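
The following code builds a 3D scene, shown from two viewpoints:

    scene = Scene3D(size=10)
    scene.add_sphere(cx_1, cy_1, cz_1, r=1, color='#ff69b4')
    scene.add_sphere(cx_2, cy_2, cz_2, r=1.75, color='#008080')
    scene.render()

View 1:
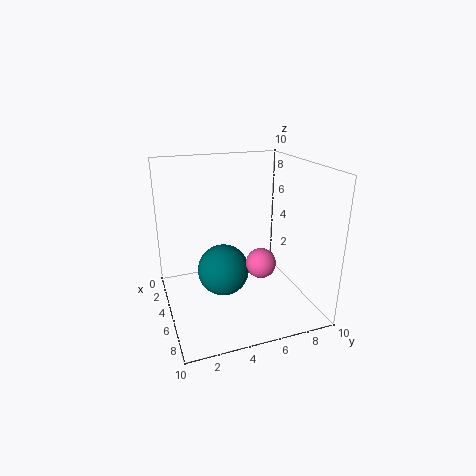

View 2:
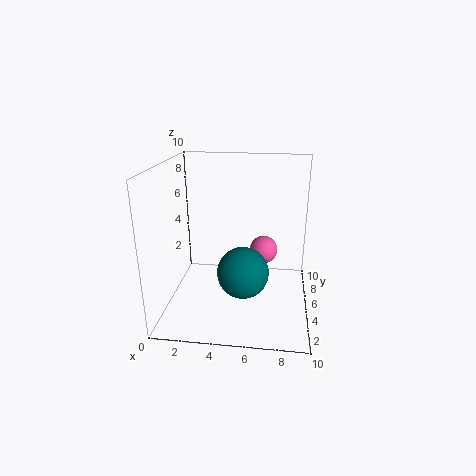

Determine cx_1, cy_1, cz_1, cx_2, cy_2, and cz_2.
cx_1 = 6.75, cy_1 = 6, cz_1 = 3.75, cx_2 = 5.5, cy_2 = 3.75, cz_2 = 3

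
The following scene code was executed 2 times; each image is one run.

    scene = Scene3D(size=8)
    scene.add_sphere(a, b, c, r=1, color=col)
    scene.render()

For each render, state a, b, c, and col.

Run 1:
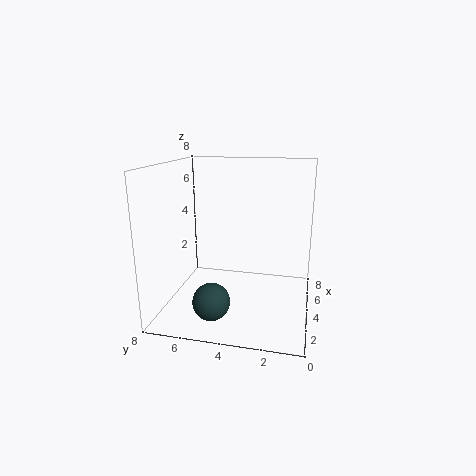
a = 2, b = 5, c = 1, col = 'darkslategray'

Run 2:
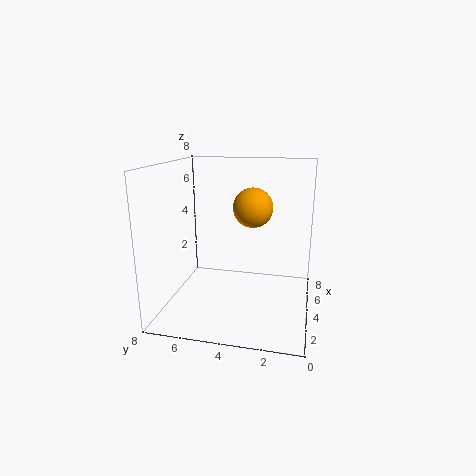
a = 3, b = 3, c = 6, col = 'orange'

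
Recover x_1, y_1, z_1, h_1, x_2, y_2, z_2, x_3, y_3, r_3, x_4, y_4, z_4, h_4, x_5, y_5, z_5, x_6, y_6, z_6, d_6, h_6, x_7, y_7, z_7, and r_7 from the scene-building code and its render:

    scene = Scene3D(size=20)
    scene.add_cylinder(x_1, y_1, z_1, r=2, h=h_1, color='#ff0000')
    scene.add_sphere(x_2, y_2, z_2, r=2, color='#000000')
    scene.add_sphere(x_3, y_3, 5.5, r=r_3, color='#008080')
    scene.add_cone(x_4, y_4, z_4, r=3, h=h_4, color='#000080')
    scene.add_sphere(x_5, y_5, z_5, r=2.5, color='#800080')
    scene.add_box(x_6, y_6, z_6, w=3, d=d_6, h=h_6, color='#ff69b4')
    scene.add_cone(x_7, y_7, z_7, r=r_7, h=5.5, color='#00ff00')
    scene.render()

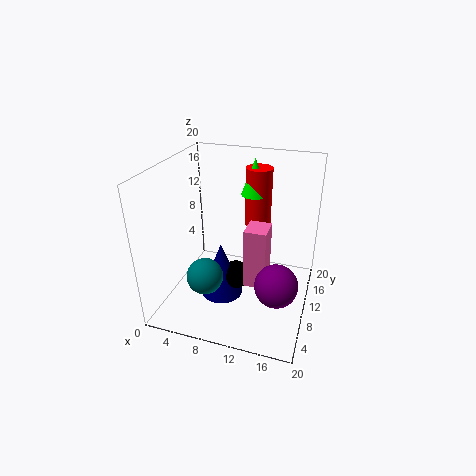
x_1 = 11
y_1 = 17
z_1 = 9
h_1 = 9
x_2 = 10
y_2 = 9
z_2 = 4.5
x_3 = 6.5
y_3 = 6
r_3 = 2.5
x_4 = 8
y_4 = 8.5
z_4 = 1.5
h_4 = 8
x_5 = 17
y_5 = 2.5
z_5 = 9
x_6 = 11.5
y_6 = 7.5
z_6 = 4
d_6 = 3.5
h_6 = 8.5
x_7 = 10.5
y_7 = 16.5
z_7 = 14
r_7 = 2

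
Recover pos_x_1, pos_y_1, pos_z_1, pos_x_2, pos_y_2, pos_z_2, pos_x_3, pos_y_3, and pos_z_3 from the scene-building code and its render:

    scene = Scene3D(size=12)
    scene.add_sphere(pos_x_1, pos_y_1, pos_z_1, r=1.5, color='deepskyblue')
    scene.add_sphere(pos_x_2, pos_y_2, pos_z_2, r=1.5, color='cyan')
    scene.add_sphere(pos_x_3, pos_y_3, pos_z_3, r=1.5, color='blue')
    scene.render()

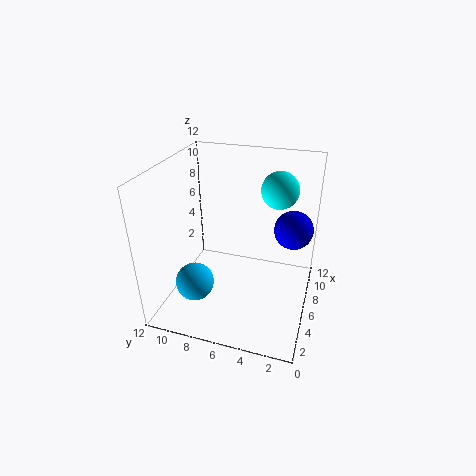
pos_x_1 = 2.5
pos_y_1 = 8.5
pos_z_1 = 3.5
pos_x_2 = 7.5
pos_y_2 = 3
pos_z_2 = 10
pos_x_3 = 6
pos_y_3 = 1.5
pos_z_3 = 7.5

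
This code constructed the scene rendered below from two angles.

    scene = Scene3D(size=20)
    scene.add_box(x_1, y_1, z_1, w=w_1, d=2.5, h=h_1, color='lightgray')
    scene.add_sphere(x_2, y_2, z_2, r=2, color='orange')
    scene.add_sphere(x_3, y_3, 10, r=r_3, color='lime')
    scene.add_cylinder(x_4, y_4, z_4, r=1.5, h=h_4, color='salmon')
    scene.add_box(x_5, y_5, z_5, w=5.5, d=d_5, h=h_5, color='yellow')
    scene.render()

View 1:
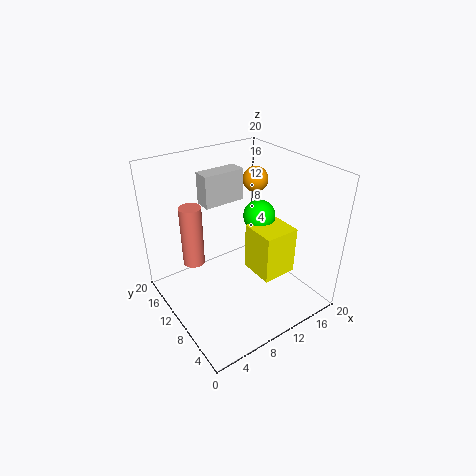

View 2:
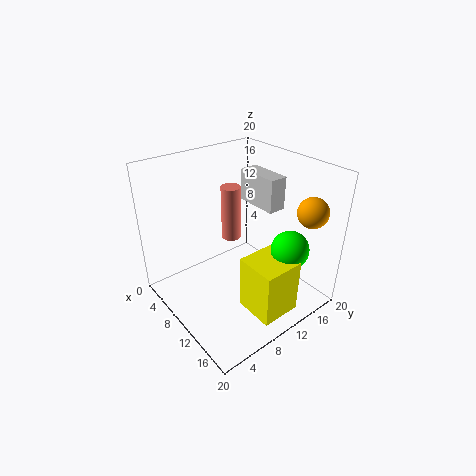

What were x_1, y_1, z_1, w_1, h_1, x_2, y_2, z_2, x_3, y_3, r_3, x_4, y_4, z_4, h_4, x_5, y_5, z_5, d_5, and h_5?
x_1 = 7
y_1 = 13
z_1 = 14
w_1 = 6
h_1 = 4.5
x_2 = 17.5
y_2 = 16
z_2 = 15
x_3 = 16.5
y_3 = 13.5
r_3 = 2.5
x_4 = 4.5
y_4 = 13
z_4 = 6.5
h_4 = 8.5
x_5 = 13.5
y_5 = 7.5
z_5 = 2
d_5 = 5.5
h_5 = 7.5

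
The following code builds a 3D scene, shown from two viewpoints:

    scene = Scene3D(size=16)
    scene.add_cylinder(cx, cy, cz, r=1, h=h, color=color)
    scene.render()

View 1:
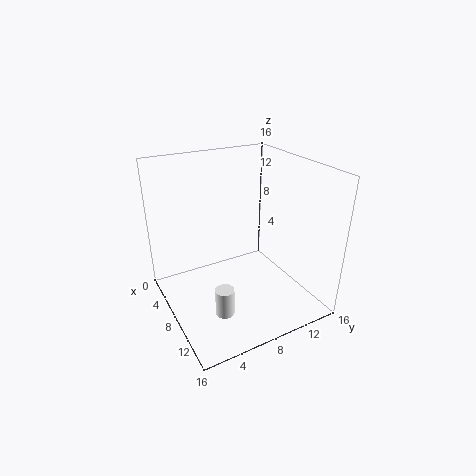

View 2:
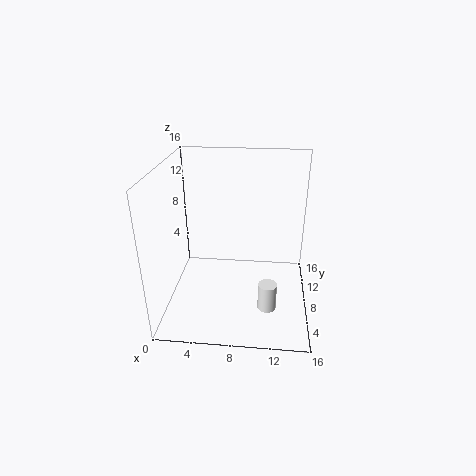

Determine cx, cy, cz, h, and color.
cx = 11.5, cy = 4.5, cz = 1.5, h = 3, color = 'white'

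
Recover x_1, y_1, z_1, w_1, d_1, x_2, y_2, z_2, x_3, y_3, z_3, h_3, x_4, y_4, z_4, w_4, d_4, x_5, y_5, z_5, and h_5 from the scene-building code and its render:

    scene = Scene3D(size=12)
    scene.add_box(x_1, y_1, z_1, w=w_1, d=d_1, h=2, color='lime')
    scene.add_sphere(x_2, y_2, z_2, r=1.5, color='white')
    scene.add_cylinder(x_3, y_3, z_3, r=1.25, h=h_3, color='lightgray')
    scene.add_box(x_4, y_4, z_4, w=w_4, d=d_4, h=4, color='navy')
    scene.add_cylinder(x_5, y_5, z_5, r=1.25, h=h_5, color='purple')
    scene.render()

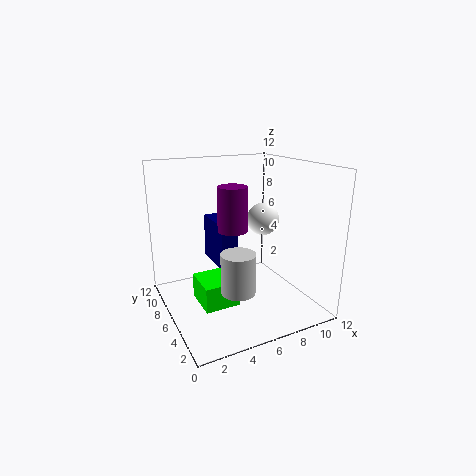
x_1 = 2; y_1 = 3.25; z_1 = 1.5; w_1 = 2.75; d_1 = 3; x_2 = 9.75; y_2 = 8.25; z_2 = 6.5; x_3 = 4; y_3 = 2; z_3 = 3.5; h_3 = 3; x_4 = 4.75; y_4 = 6.5; z_4 = 3; w_4 = 1.5; d_4 = 4; x_5 = 5.75; y_5 = 6.5; z_5 = 6.5; h_5 = 3.75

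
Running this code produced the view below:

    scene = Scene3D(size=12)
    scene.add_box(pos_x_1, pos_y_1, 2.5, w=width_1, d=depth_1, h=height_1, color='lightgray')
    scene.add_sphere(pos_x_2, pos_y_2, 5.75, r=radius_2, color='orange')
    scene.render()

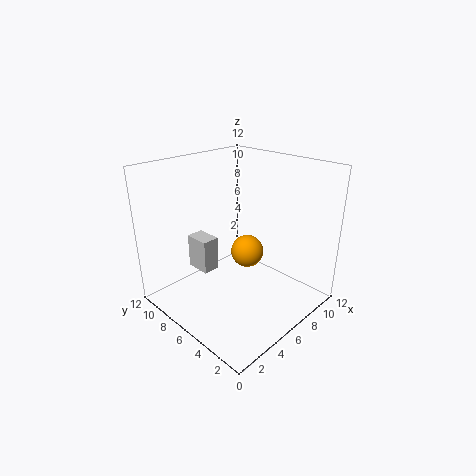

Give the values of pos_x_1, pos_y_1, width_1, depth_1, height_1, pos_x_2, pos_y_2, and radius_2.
pos_x_1 = 4; pos_y_1 = 8; width_1 = 1.5; depth_1 = 2.25; height_1 = 3; pos_x_2 = 5.25; pos_y_2 = 4.25; radius_2 = 1.25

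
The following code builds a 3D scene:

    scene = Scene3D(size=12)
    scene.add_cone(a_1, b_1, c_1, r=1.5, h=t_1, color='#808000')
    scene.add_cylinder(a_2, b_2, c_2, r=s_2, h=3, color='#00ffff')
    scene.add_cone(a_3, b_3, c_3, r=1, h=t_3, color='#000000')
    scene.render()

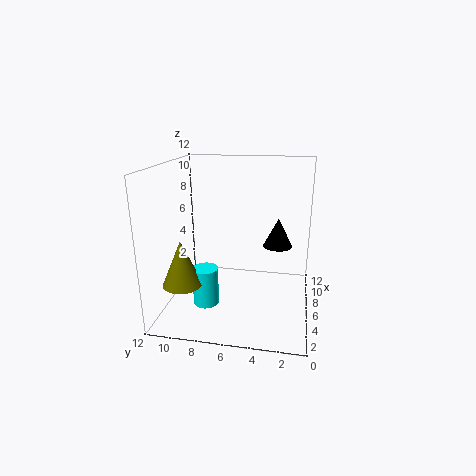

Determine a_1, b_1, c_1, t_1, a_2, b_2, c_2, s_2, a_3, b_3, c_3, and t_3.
a_1 = 2, b_1 = 9.5, c_1 = 3.5, t_1 = 3.5, a_2 = 3, b_2 = 8, c_2 = 1.5, s_2 = 1, a_3 = 2.5, b_3 = 2.5, c_3 = 7, t_3 = 2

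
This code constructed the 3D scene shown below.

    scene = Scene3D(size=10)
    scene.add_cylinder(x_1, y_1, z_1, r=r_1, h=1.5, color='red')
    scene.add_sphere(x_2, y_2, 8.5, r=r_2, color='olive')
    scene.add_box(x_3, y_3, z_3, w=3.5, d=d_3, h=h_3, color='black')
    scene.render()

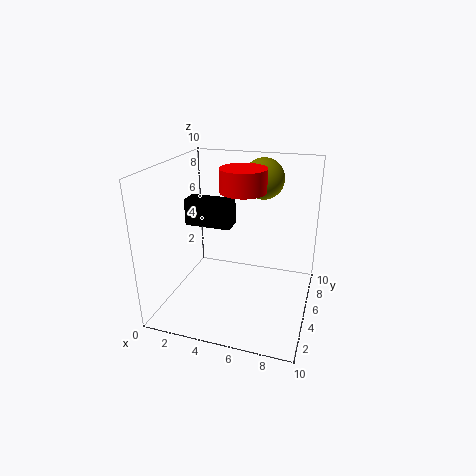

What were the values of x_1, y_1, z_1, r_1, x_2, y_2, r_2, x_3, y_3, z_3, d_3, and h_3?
x_1 = 5.5, y_1 = 4.5, z_1 = 8.5, r_1 = 1.5, x_2 = 6, y_2 = 8, r_2 = 1.5, x_3 = 0.5, y_3 = 6, z_3 = 5, d_3 = 1.5, h_3 = 2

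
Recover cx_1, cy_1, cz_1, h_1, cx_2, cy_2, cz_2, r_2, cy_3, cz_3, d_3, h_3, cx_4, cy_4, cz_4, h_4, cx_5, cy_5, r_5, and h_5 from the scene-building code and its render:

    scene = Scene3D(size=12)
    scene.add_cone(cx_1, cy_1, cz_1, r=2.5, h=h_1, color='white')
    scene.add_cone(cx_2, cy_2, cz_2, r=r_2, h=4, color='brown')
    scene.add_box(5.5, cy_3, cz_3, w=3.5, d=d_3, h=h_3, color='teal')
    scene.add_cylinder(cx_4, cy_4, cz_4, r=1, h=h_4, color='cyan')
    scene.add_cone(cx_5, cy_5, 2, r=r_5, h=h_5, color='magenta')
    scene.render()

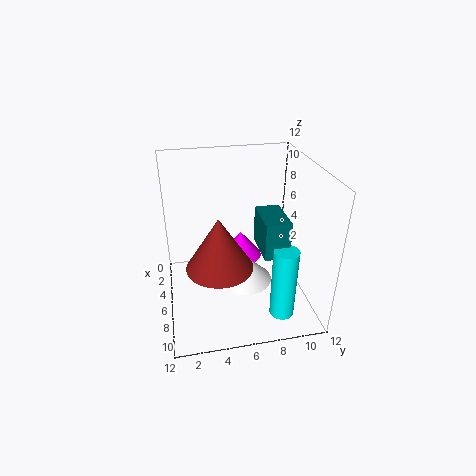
cx_1 = 4.5; cy_1 = 7; cz_1 = 0.5; h_1 = 2.5; cx_2 = 9; cy_2 = 4; cz_2 = 5.5; r_2 = 2.5; cy_3 = 7.5; cz_3 = 5.5; d_3 = 2; h_3 = 3; cx_4 = 9.5; cy_4 = 9; cz_4 = 0.5; h_4 = 6; cx_5 = 2.5; cy_5 = 7; r_5 = 2; h_5 = 2.5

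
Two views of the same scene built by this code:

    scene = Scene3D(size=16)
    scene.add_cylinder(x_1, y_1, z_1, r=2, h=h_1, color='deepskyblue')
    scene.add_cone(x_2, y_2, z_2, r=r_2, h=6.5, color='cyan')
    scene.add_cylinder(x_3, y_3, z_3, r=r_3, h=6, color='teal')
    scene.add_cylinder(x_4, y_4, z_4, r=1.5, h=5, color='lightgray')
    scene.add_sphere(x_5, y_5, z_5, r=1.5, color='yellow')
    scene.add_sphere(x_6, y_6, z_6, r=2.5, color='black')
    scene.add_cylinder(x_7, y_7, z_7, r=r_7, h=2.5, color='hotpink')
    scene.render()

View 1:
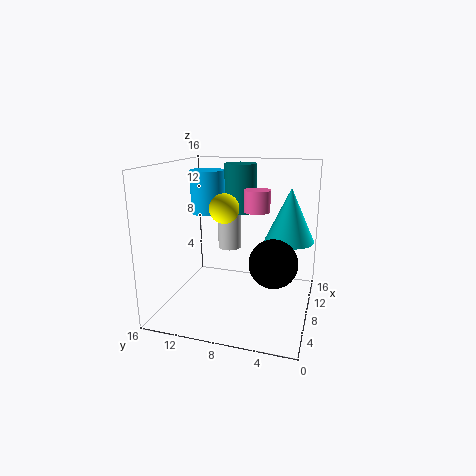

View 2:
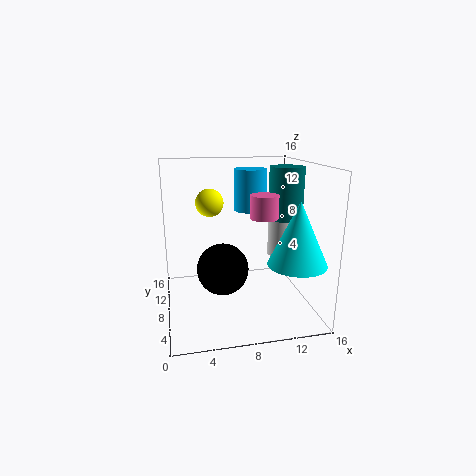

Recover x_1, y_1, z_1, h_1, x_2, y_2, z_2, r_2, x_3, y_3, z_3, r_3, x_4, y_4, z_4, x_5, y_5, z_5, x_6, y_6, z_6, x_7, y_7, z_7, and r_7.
x_1 = 10.5; y_1 = 12.5; z_1 = 10; h_1 = 5; x_2 = 13; y_2 = 3; z_2 = 6.5; r_2 = 3; x_3 = 14; y_3 = 9.5; z_3 = 9.5; r_3 = 2; x_4 = 14; y_4 = 11; z_4 = 4.5; x_5 = 5; y_5 = 8.5; z_5 = 12; x_6 = 5.5; y_6 = 3.5; z_6 = 6.5; x_7 = 10.5; y_7 = 6.5; z_7 = 10.5; r_7 = 1.5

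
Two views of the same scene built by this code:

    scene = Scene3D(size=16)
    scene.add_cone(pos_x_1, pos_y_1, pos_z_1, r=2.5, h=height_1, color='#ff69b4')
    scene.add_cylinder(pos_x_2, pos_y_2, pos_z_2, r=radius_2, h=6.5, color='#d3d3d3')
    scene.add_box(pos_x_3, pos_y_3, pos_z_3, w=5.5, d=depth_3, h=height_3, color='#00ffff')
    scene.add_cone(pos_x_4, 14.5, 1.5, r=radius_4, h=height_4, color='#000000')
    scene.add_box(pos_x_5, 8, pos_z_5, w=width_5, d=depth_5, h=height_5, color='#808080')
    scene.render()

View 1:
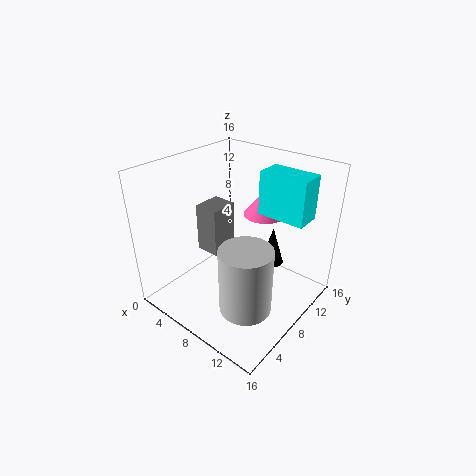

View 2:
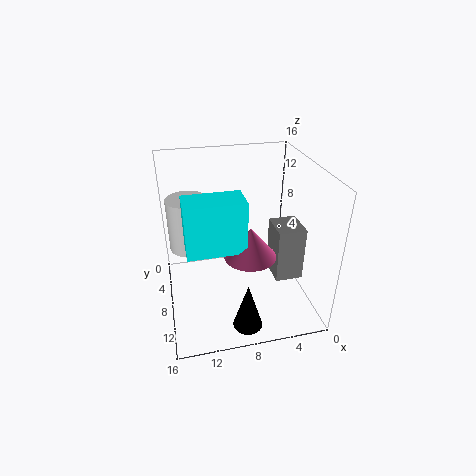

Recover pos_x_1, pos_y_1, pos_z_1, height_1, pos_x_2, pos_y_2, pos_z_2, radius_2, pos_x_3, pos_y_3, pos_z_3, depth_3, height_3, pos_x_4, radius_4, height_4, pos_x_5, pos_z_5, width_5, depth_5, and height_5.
pos_x_1 = 8
pos_y_1 = 13
pos_z_1 = 9
height_1 = 3
pos_x_2 = 13
pos_y_2 = 3
pos_z_2 = 4.5
radius_2 = 2.5
pos_x_3 = 8.5
pos_y_3 = 11
pos_z_3 = 10
depth_3 = 3
height_3 = 5
pos_x_4 = 8.5
radius_4 = 1.5
height_4 = 5
pos_x_5 = 1.5
pos_z_5 = 4
width_5 = 3
depth_5 = 3.5
height_5 = 6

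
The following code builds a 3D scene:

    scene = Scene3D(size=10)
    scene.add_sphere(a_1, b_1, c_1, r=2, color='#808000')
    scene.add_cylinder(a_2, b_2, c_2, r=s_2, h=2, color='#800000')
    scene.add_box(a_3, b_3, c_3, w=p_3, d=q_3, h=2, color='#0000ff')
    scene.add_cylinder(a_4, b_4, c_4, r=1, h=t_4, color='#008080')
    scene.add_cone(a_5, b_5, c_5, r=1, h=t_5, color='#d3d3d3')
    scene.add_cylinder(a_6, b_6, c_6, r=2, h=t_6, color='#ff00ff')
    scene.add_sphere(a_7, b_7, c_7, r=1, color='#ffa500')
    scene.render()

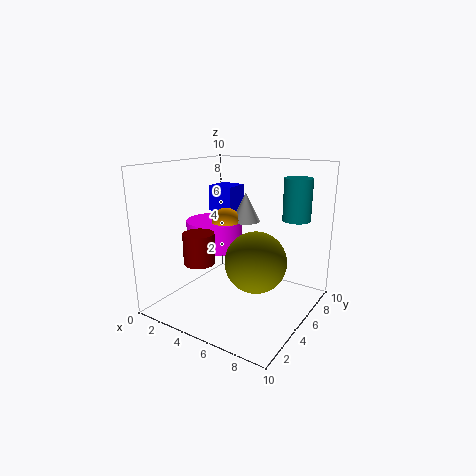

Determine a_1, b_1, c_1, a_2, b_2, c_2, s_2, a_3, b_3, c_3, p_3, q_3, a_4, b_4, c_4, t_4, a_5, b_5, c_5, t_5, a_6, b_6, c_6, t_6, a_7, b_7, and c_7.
a_1 = 7, b_1 = 4, c_1 = 4, a_2 = 4, b_2 = 2, c_2 = 4, s_2 = 1, a_3 = 1, b_3 = 7, c_3 = 6, p_3 = 2, q_3 = 2, a_4 = 8, b_4 = 8, c_4 = 6, t_4 = 3, a_5 = 5, b_5 = 6, c_5 = 6, t_5 = 2, a_6 = 3, b_6 = 5, c_6 = 4, t_6 = 2, a_7 = 4, b_7 = 5, c_7 = 6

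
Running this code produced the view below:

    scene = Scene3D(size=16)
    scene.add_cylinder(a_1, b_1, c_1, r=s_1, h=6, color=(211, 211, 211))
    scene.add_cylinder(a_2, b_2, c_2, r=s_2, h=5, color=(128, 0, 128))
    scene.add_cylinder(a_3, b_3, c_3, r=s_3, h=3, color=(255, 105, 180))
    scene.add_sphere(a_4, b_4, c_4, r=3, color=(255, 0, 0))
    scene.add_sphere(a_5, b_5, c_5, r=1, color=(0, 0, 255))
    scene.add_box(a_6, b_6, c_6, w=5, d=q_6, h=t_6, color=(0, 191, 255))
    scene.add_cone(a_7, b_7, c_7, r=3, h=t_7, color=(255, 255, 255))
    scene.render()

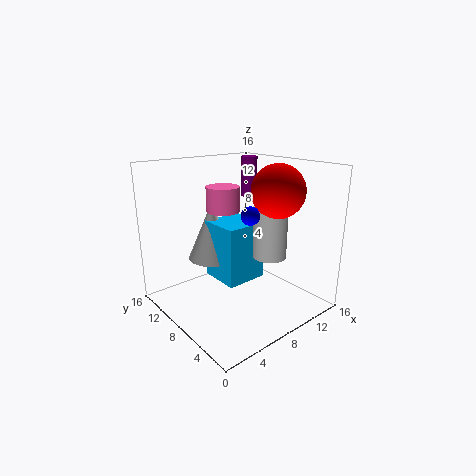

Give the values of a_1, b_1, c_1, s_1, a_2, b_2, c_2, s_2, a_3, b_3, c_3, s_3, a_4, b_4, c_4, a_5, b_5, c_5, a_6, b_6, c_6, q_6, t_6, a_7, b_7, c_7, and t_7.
a_1 = 12; b_1 = 7; c_1 = 5; s_1 = 2; a_2 = 14; b_2 = 13; c_2 = 11; s_2 = 1; a_3 = 9; b_3 = 12; c_3 = 10; s_3 = 2; a_4 = 12; b_4 = 6; c_4 = 13; a_5 = 8; b_5 = 6; c_5 = 11; a_6 = 7; b_6 = 8; c_6 = 2; q_6 = 5; t_6 = 7; a_7 = 8; b_7 = 13; c_7 = 4; t_7 = 7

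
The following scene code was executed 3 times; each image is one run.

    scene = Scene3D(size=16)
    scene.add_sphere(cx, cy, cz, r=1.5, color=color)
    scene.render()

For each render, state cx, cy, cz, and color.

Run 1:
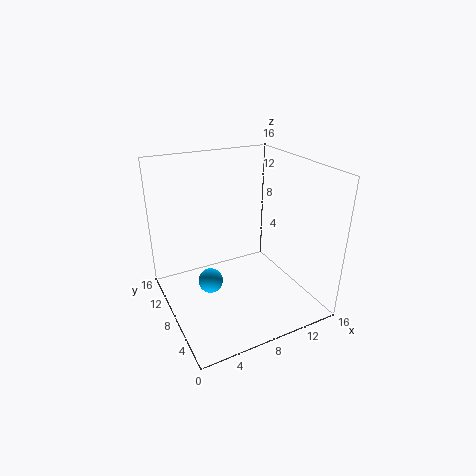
cx = 5.5, cy = 10.5, cz = 1.5, color = 'deepskyblue'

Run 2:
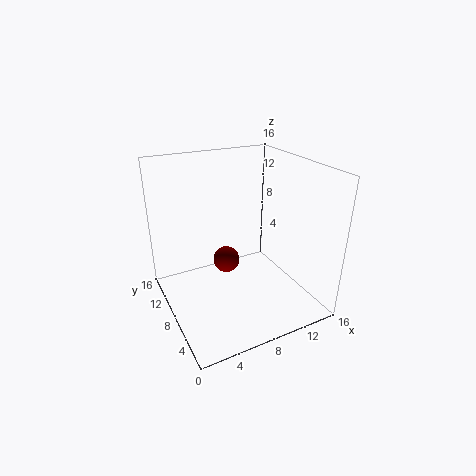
cx = 7, cy = 9, cz = 5, color = 'maroon'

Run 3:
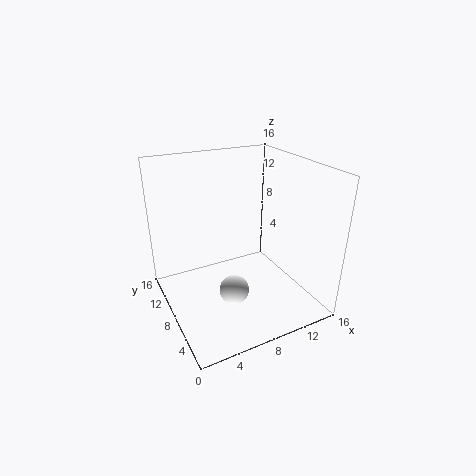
cx = 5.5, cy = 4, cz = 4.5, color = 'white'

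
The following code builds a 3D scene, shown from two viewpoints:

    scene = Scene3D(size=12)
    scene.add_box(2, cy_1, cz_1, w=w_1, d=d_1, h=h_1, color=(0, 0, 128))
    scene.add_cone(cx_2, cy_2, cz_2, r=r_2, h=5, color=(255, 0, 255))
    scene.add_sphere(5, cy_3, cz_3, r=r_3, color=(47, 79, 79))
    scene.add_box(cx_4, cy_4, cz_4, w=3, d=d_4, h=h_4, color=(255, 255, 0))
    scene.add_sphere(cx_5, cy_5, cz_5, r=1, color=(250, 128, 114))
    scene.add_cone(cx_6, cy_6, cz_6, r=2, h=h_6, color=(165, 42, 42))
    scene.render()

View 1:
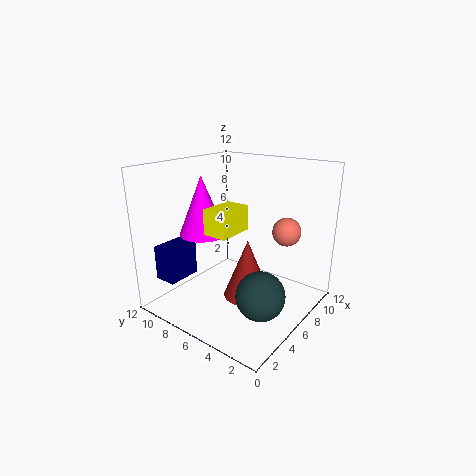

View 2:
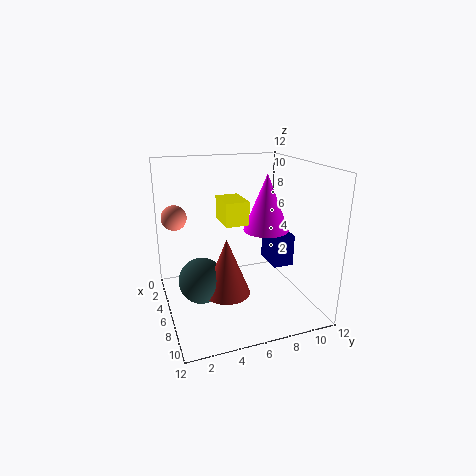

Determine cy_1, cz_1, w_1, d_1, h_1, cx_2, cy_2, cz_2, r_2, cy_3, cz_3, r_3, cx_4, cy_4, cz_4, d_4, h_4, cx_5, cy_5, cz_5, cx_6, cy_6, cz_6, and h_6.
cy_1 = 10, cz_1 = 2, w_1 = 3, d_1 = 2, h_1 = 3, cx_2 = 5, cy_2 = 9, cz_2 = 6, r_2 = 2, cy_3 = 3, cz_3 = 2, r_3 = 2, cx_4 = 3, cy_4 = 5, cz_4 = 7, d_4 = 2, h_4 = 2, cx_5 = 5, cy_5 = 1, cz_5 = 8, cx_6 = 6, cy_6 = 5, cz_6 = 1, h_6 = 5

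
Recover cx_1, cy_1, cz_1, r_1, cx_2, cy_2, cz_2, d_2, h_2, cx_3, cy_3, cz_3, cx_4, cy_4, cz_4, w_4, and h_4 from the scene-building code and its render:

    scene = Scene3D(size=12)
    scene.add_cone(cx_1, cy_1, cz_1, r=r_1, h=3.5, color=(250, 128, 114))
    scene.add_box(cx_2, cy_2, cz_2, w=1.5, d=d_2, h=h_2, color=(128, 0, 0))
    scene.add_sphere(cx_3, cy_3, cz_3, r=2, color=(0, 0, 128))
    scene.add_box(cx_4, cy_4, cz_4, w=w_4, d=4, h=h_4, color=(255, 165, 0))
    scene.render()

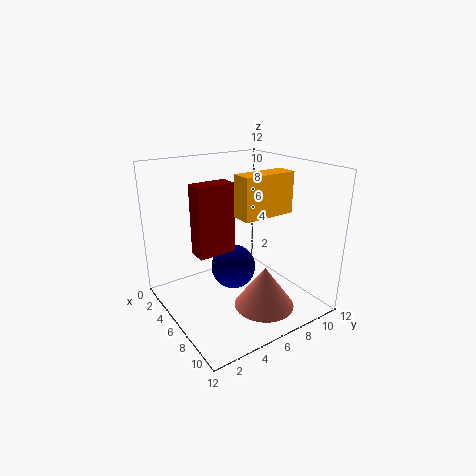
cx_1 = 8.5
cy_1 = 7
cz_1 = 0.5
r_1 = 2.5
cx_2 = 5.5
cy_2 = 2
cz_2 = 5.5
d_2 = 3
h_2 = 5.5
cx_3 = 4.5
cy_3 = 6.5
cz_3 = 2.5
cx_4 = 8.5
cy_4 = 4
cz_4 = 9
w_4 = 1.5
h_4 = 3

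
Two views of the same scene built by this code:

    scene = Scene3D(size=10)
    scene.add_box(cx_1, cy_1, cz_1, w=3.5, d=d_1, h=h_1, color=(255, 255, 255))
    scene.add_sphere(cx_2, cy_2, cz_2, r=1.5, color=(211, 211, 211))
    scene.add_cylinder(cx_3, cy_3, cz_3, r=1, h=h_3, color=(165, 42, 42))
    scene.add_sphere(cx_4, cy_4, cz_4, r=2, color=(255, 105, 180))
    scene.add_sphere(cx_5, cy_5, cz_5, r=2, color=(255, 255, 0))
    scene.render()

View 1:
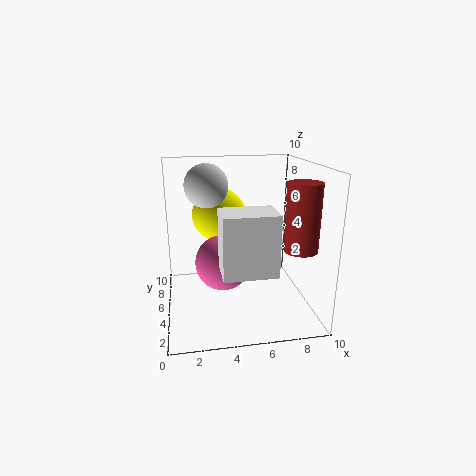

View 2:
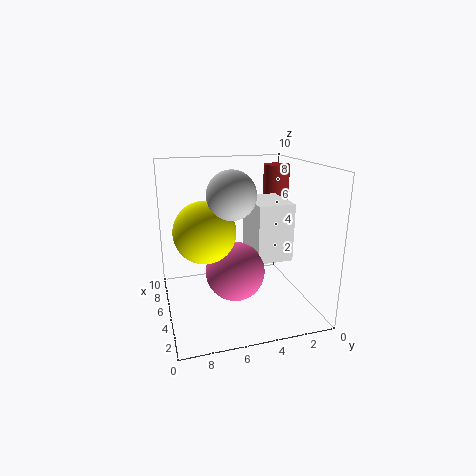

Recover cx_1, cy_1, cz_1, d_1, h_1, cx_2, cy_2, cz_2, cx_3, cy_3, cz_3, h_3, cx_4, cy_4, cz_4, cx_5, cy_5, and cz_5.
cx_1 = 3.5
cy_1 = 1.5
cz_1 = 3.5
d_1 = 2.5
h_1 = 4
cx_2 = 3
cy_2 = 6
cz_2 = 8.5
cx_3 = 8
cy_3 = 1
cz_3 = 5.5
h_3 = 4
cx_4 = 4
cy_4 = 5.5
cz_4 = 3
cx_5 = 4
cy_5 = 7.5
cz_5 = 6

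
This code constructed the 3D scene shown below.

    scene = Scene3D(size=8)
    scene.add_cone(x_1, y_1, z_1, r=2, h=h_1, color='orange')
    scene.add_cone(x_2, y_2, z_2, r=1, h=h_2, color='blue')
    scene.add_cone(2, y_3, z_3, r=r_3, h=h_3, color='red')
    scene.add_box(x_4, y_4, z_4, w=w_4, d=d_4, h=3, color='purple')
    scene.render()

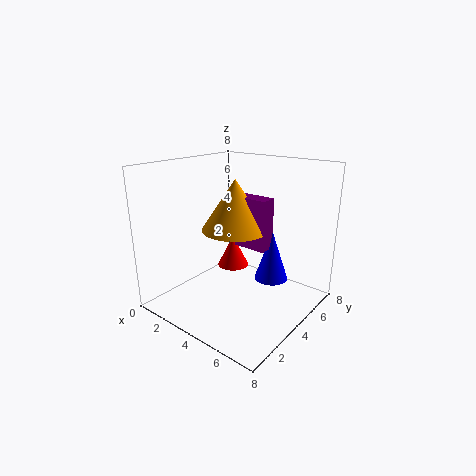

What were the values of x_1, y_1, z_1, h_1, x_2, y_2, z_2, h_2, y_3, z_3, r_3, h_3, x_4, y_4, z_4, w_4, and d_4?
x_1 = 3, y_1 = 5, z_1 = 4, h_1 = 3, x_2 = 5, y_2 = 6, z_2 = 1, h_2 = 3, y_3 = 6, z_3 = 1, r_3 = 1, h_3 = 2, x_4 = 3, y_4 = 5, z_4 = 3, w_4 = 2, d_4 = 1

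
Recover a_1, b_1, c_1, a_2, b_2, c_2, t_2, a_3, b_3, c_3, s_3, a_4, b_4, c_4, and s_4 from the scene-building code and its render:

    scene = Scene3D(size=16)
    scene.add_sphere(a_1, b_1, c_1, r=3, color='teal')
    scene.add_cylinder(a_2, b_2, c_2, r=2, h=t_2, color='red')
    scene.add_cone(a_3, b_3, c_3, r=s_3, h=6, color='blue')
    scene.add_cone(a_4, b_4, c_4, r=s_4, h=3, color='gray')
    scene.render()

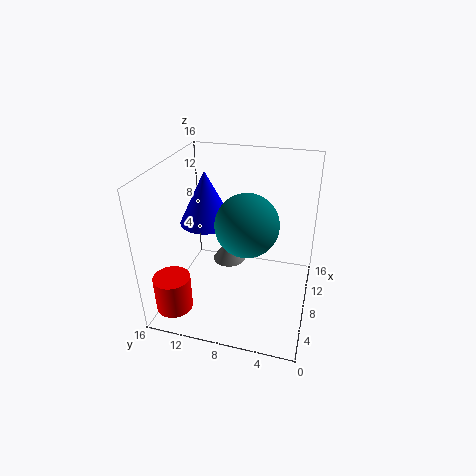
a_1 = 4; b_1 = 6; c_1 = 12; a_2 = 3; b_2 = 14; c_2 = 1; t_2 = 4; a_3 = 9; b_3 = 12; c_3 = 9; s_3 = 3; a_4 = 11; b_4 = 10; c_4 = 3; s_4 = 2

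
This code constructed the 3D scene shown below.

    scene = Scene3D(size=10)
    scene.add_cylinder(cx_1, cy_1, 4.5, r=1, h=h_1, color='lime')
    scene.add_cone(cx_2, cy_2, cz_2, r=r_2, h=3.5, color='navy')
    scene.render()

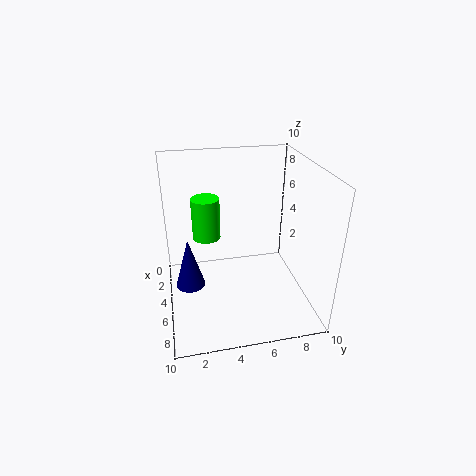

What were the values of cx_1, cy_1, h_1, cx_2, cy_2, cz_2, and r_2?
cx_1 = 3.5
cy_1 = 3
h_1 = 3
cx_2 = 5.5
cy_2 = 1.5
cz_2 = 2
r_2 = 1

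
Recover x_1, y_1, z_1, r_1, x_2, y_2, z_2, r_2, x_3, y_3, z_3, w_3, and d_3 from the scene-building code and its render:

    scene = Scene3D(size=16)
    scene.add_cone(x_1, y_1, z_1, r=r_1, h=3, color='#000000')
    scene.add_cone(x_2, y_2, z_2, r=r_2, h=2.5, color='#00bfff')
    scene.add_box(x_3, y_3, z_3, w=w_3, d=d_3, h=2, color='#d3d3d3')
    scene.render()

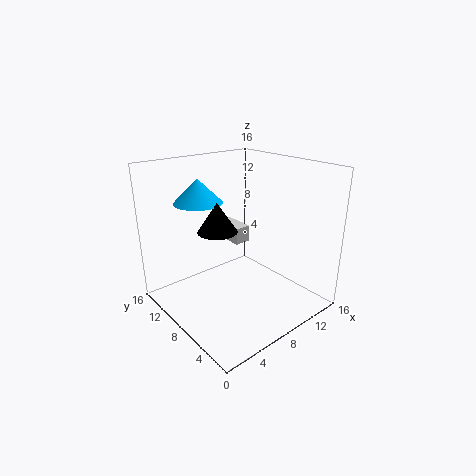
x_1 = 4.5
y_1 = 7
z_1 = 10
r_1 = 2
x_2 = 4
y_2 = 9.5
z_2 = 12.5
r_2 = 2.5
x_3 = 9.5
y_3 = 10
z_3 = 6
w_3 = 2
d_3 = 4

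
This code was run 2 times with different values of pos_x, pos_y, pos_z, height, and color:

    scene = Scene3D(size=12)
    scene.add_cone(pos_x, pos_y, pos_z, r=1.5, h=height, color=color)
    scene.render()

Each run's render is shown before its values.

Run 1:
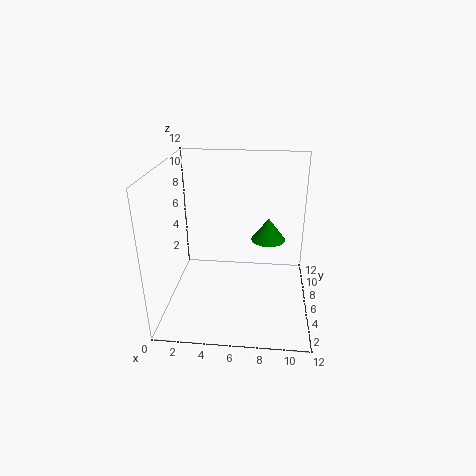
pos_x = 8.5, pos_y = 8, pos_z = 5, height = 2, color = 'green'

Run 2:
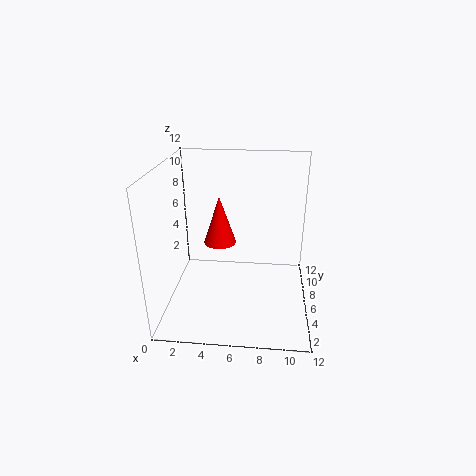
pos_x = 4, pos_y = 9, pos_z = 4, height = 4.5, color = 'red'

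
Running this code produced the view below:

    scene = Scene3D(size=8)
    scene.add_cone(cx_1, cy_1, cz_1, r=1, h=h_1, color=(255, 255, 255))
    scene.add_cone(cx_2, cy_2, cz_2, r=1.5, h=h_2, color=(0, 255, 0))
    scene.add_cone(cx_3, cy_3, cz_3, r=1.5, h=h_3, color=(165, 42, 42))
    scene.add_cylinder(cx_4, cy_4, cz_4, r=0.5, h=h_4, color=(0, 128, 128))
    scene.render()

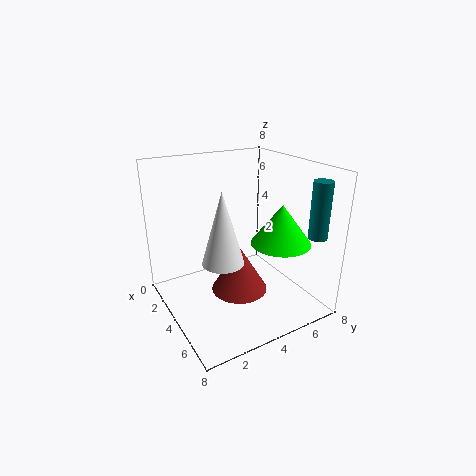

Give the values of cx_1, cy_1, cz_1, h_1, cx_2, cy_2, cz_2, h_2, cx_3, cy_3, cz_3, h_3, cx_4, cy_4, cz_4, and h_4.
cx_1 = 6, cy_1 = 2, cz_1 = 4, h_1 = 3.5, cx_2 = 6.5, cy_2 = 5, cz_2 = 4.5, h_2 = 2, cx_3 = 5, cy_3 = 3.5, cz_3 = 1.5, h_3 = 2.5, cx_4 = 7, cy_4 = 7, cz_4 = 4.5, h_4 = 3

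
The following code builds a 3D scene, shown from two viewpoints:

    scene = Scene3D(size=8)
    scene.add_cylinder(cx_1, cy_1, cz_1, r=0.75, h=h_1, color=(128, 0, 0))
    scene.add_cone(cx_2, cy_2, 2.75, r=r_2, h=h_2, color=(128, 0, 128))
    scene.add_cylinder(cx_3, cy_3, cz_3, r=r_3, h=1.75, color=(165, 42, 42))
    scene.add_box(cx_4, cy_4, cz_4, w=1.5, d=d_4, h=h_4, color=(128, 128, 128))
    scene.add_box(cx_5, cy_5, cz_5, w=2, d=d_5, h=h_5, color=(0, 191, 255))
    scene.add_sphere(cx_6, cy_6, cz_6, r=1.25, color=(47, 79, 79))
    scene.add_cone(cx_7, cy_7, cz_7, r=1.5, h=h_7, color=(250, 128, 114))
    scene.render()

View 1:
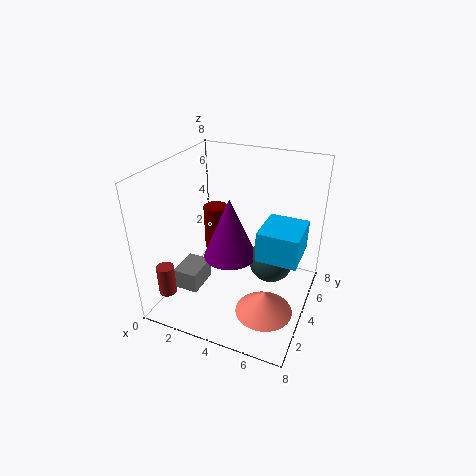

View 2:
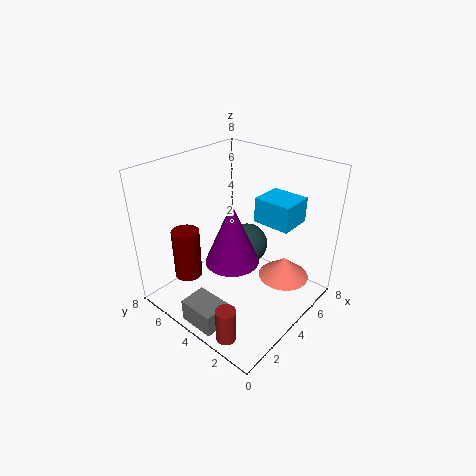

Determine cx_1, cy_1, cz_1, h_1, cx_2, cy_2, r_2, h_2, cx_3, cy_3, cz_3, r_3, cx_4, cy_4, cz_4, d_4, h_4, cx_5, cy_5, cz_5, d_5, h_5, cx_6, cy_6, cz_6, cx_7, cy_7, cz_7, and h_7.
cx_1 = 1.75
cy_1 = 5.75
cz_1 = 2
h_1 = 2.75
cx_2 = 3.5
cy_2 = 4
r_2 = 1.5
h_2 = 3.5
cx_3 = 0.5
cy_3 = 1.75
cz_3 = 0.75
r_3 = 0.5
cx_4 = 0.25
cy_4 = 2.75
cz_4 = 0.25
d_4 = 2
h_4 = 1.25
cx_5 = 5.75
cy_5 = 2
cz_5 = 4.25
d_5 = 2.25
h_5 = 1.5
cx_6 = 5.75
cy_6 = 4.75
cz_6 = 2.5
cx_7 = 6.25
cy_7 = 2.25
cz_7 = 1
h_7 = 1.25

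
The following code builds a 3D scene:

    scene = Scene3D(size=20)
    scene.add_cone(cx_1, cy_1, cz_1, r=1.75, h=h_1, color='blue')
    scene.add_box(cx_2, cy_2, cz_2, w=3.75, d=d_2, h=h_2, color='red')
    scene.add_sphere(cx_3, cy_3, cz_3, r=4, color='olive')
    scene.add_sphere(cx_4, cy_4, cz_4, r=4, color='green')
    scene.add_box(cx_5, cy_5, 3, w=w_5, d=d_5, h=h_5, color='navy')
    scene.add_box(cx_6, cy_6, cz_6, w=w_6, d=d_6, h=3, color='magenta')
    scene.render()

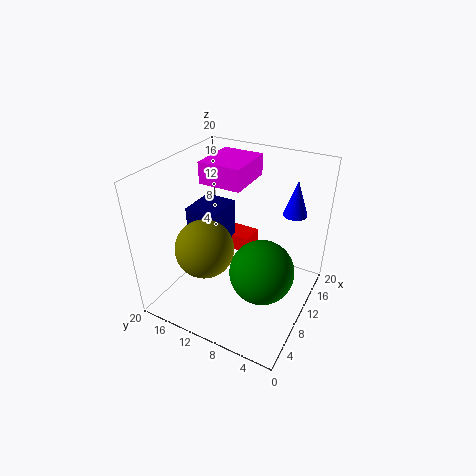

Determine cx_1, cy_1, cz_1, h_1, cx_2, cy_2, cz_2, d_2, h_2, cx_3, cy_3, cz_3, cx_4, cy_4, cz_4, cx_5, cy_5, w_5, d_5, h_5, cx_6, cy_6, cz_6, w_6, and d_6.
cx_1 = 16.5
cy_1 = 4.25
cz_1 = 12
h_1 = 5.25
cx_2 = 16.25
cy_2 = 11.5
cz_2 = 2.75
d_2 = 4.5
h_2 = 2.75
cx_3 = 6.5
cy_3 = 13.25
cz_3 = 9.25
cx_4 = 6
cy_4 = 4.5
cz_4 = 9
cx_5 = 11.25
cy_5 = 14.5
w_5 = 6
d_5 = 5.25
h_5 = 8.5
cx_6 = 9.75
cy_6 = 9.75
cz_6 = 17
w_6 = 7
d_6 = 6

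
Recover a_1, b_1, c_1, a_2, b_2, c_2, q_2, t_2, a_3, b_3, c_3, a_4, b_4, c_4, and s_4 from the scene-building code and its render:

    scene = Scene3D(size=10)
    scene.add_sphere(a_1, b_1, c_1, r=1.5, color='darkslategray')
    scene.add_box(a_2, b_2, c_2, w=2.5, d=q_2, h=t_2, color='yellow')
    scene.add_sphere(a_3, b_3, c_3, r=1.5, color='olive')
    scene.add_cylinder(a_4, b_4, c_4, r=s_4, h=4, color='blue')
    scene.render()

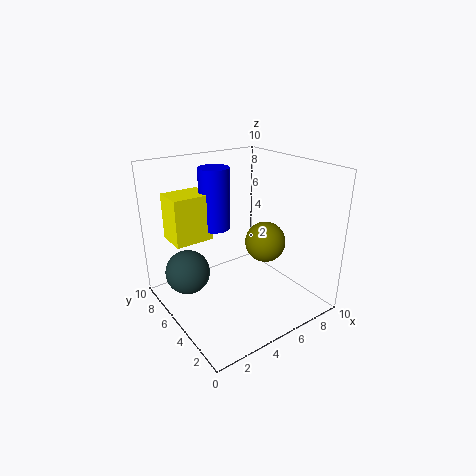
a_1 = 1.5, b_1 = 6, c_1 = 3, a_2 = 0.5, b_2 = 5, c_2 = 5.5, q_2 = 2, t_2 = 3, a_3 = 7.5, b_3 = 5, c_3 = 4, a_4 = 3.5, b_4 = 5.5, c_4 = 6, s_4 = 1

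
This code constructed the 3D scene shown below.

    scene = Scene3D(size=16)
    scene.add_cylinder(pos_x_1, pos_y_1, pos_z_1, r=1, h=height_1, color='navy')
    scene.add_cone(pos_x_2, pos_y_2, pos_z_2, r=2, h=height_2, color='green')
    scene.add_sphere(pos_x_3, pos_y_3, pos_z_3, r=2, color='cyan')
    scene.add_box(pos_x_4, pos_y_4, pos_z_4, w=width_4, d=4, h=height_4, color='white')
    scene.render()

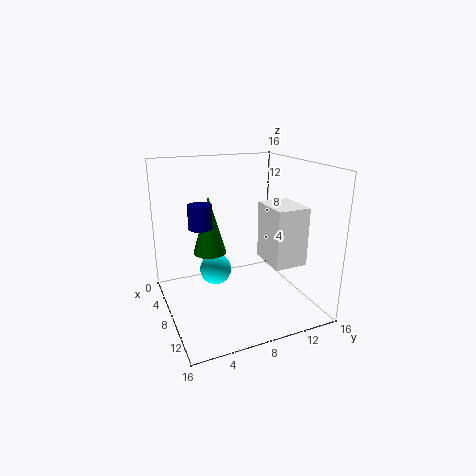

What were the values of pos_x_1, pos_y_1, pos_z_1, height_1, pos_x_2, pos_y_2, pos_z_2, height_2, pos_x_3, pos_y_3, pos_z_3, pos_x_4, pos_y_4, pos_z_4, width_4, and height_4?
pos_x_1 = 14, pos_y_1 = 2, pos_z_1 = 12, height_1 = 2, pos_x_2 = 4, pos_y_2 = 6, pos_z_2 = 5, height_2 = 7, pos_x_3 = 3, pos_y_3 = 7, pos_z_3 = 2, pos_x_4 = 5, pos_y_4 = 12, pos_z_4 = 4, width_4 = 5, height_4 = 7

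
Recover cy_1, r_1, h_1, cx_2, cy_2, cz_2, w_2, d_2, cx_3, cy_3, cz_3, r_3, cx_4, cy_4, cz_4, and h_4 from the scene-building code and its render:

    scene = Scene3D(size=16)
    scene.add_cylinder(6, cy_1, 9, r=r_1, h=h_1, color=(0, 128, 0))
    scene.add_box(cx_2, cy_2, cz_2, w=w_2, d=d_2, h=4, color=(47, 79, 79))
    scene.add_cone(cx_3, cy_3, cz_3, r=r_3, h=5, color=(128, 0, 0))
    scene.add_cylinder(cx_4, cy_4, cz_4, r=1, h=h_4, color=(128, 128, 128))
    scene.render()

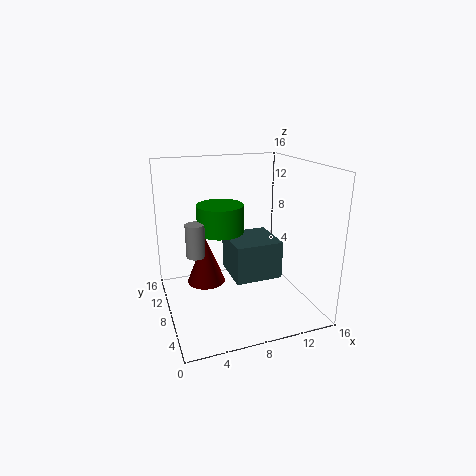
cy_1 = 8; r_1 = 2.5; h_1 = 3; cx_2 = 6.5; cy_2 = 4; cz_2 = 4.5; w_2 = 5; d_2 = 5; cx_3 = 4; cy_3 = 7; cz_3 = 4; r_3 = 2; cx_4 = 3; cy_4 = 7; cz_4 = 7; h_4 = 3.5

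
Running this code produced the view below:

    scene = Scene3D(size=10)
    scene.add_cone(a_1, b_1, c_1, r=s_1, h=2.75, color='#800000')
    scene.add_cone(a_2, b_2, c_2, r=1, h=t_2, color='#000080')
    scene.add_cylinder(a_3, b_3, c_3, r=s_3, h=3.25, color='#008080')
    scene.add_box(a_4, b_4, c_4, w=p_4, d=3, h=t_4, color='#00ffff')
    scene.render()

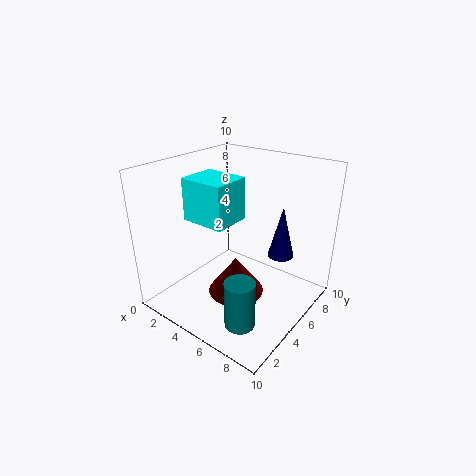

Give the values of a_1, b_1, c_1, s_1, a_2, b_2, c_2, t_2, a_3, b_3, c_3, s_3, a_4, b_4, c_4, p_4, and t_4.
a_1 = 5; b_1 = 4.75; c_1 = 0.75; s_1 = 2; a_2 = 6.5; b_2 = 8.5; c_2 = 2.5; t_2 = 4; a_3 = 7.25; b_3 = 2.25; c_3 = 0.5; s_3 = 1; a_4 = 0.25; b_4 = 4.5; c_4 = 5.25; p_4 = 3.5; t_4 = 3.25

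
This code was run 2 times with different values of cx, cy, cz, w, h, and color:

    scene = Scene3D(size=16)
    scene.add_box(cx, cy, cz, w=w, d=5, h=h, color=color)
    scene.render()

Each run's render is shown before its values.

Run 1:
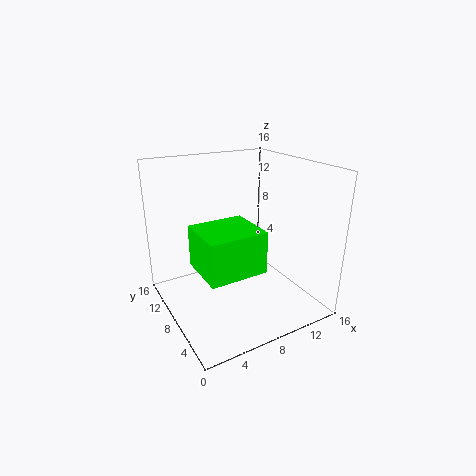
cx = 1.5
cy = 1
cz = 7.5
w = 5.5
h = 4
color = 'lime'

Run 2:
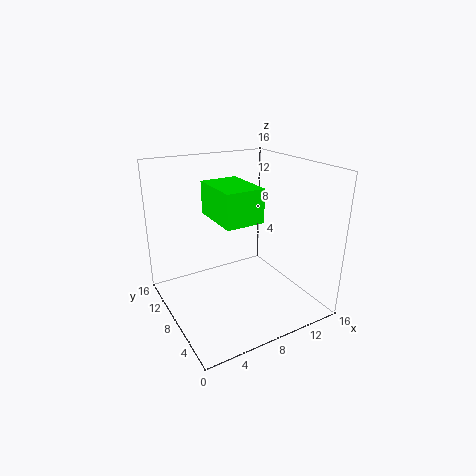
cx = 3
cy = 1
cz = 12.5
w = 3.5
h = 3
color = 'lime'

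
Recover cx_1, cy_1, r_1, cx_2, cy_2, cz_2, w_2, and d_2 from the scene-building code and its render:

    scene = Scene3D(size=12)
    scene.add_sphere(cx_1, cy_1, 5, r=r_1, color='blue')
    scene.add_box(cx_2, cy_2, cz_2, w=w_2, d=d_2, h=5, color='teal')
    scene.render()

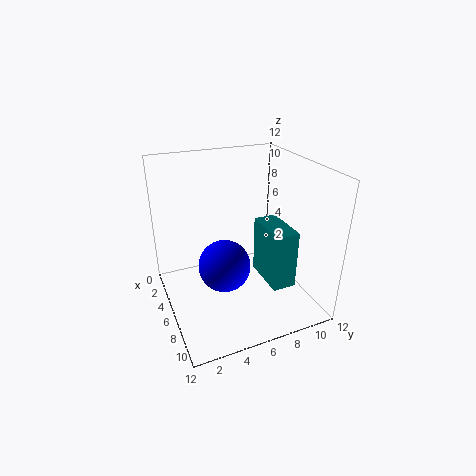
cx_1 = 8; cy_1 = 4; r_1 = 2; cx_2 = 5; cy_2 = 8; cz_2 = 2; w_2 = 4; d_2 = 2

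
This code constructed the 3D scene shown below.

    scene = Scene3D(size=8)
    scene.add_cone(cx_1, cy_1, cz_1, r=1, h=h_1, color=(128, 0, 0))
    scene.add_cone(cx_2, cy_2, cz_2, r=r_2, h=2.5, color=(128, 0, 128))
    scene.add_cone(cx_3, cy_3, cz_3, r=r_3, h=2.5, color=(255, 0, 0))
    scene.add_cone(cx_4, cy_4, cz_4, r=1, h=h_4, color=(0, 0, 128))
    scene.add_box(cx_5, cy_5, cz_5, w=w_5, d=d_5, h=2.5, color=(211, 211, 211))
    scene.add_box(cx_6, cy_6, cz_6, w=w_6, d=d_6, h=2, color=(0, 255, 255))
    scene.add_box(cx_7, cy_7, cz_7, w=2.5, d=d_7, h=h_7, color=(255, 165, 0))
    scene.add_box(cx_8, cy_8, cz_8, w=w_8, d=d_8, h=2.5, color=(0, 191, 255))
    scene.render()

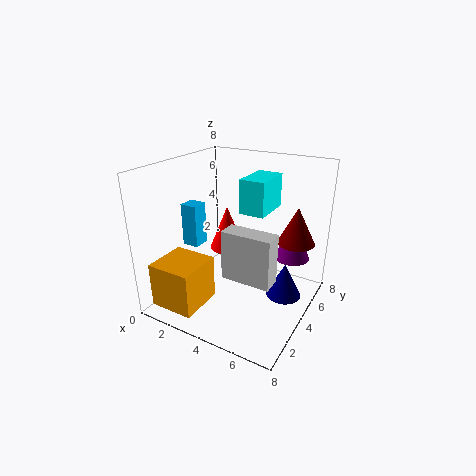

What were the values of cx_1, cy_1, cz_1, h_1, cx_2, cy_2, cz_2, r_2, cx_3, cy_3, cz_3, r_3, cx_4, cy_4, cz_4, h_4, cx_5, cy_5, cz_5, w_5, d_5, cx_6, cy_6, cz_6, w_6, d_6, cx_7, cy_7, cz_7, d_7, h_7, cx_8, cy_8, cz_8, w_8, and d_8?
cx_1 = 7; cy_1 = 5; cz_1 = 4; h_1 = 2; cx_2 = 6.5; cy_2 = 6; cz_2 = 2.5; r_2 = 1; cx_3 = 3; cy_3 = 4.5; cz_3 = 3; r_3 = 1; cx_4 = 6.5; cy_4 = 5; cz_4 = 0.5; h_4 = 2; cx_5 = 4.5; cy_5 = 1.5; cz_5 = 3; w_5 = 2.5; d_5 = 1; cx_6 = 3.5; cy_6 = 5; cz_6 = 5; w_6 = 1.5; d_6 = 2.5; cx_7 = 0.5; cy_7 = 0.5; cz_7 = 0.5; d_7 = 2.5; h_7 = 2.5; cx_8 = 0.5; cy_8 = 3.5; cz_8 = 3; w_8 = 1; d_8 = 1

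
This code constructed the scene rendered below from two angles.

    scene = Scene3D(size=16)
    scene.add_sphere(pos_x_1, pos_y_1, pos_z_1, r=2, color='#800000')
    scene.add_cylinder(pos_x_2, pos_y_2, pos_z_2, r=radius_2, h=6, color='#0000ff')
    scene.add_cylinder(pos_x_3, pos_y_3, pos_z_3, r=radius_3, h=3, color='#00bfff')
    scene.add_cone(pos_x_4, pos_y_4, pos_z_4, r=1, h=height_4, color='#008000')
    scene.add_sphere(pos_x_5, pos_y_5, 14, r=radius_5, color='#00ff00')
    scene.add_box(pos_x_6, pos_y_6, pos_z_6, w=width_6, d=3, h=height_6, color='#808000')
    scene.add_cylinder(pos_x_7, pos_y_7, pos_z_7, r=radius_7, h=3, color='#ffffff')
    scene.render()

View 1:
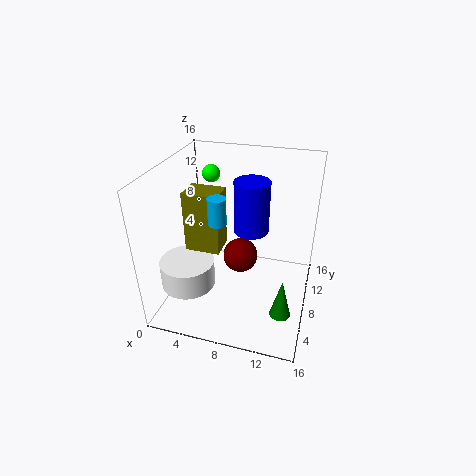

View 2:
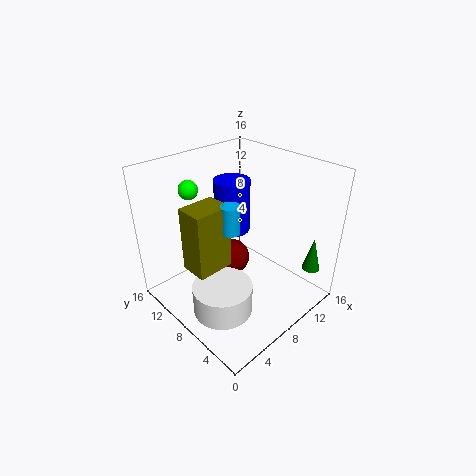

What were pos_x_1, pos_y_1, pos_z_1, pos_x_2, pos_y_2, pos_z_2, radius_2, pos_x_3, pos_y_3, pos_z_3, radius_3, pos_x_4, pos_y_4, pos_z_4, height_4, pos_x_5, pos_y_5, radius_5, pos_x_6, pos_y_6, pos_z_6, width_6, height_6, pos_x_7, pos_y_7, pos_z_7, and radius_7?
pos_x_1 = 8; pos_y_1 = 9; pos_z_1 = 5; pos_x_2 = 9; pos_y_2 = 10; pos_z_2 = 8; radius_2 = 2; pos_x_3 = 6; pos_y_3 = 7; pos_z_3 = 10; radius_3 = 1; pos_x_4 = 14; pos_y_4 = 2; pos_z_4 = 4; height_4 = 4; pos_x_5 = 4; pos_y_5 = 11; radius_5 = 1; pos_x_6 = 2; pos_y_6 = 7; pos_z_6 = 6; width_6 = 4; height_6 = 7; pos_x_7 = 3; pos_y_7 = 5; pos_z_7 = 3; radius_7 = 3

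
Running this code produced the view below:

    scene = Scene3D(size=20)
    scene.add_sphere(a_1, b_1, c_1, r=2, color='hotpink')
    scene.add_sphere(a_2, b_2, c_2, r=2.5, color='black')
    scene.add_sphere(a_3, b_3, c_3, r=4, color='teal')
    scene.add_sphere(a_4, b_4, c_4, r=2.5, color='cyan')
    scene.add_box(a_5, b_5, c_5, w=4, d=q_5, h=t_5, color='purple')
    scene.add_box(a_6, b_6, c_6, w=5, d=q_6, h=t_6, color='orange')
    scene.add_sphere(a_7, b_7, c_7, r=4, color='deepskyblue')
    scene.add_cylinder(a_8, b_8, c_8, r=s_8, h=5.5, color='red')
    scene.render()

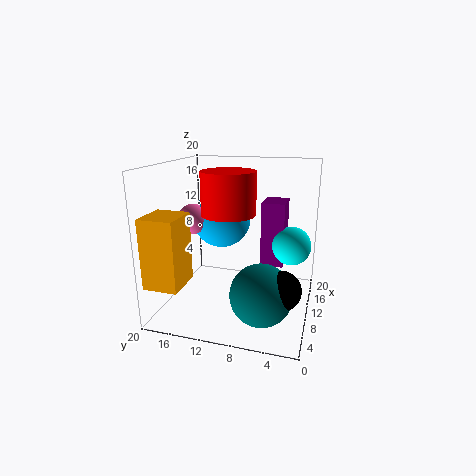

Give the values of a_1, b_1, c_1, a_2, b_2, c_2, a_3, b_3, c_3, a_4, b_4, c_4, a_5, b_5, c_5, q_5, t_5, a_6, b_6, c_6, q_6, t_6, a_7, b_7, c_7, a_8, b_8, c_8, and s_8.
a_1 = 7.5, b_1 = 15.5, c_1 = 13, a_2 = 5, b_2 = 3, c_2 = 5.5, a_3 = 5, b_3 = 5.5, c_3 = 4.5, a_4 = 9, b_4 = 2.5, c_4 = 10, a_5 = 8.5, b_5 = 3.5, c_5 = 7, q_5 = 3, t_5 = 8.5, a_6 = 0.5, b_6 = 15, c_6 = 5.5, q_6 = 4.5, t_6 = 9, a_7 = 10.5, b_7 = 12.5, c_7 = 12.5, a_8 = 7.5, b_8 = 10.5, c_8 = 14, s_8 = 3.5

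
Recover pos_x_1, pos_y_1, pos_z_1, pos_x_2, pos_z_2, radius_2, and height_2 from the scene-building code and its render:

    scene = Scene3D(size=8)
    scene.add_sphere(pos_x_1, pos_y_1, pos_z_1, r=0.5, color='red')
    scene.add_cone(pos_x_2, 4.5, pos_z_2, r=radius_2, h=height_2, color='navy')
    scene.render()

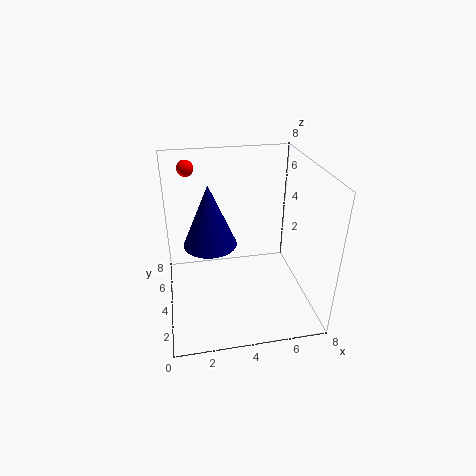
pos_x_1 = 1.5, pos_y_1 = 7.5, pos_z_1 = 7, pos_x_2 = 2.5, pos_z_2 = 3.5, radius_2 = 1.5, height_2 = 3.5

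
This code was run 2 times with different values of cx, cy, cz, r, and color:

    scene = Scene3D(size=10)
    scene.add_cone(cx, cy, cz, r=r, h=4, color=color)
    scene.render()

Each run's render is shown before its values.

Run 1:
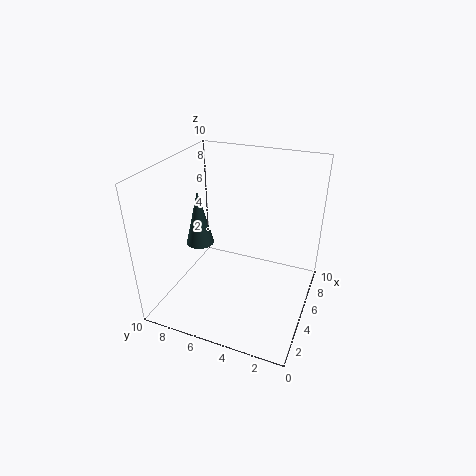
cx = 5, cy = 8, cz = 4, r = 1, color = 'darkslategray'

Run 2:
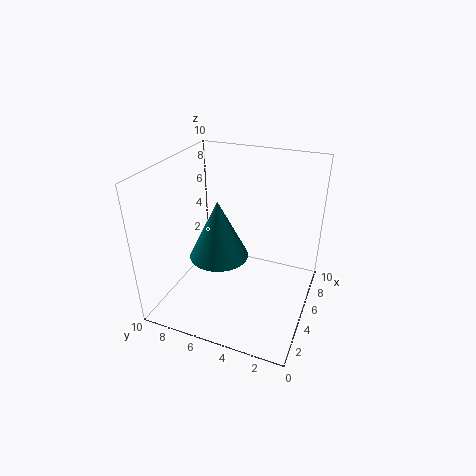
cx = 4, cy = 6, cz = 4, r = 2, color = 'teal'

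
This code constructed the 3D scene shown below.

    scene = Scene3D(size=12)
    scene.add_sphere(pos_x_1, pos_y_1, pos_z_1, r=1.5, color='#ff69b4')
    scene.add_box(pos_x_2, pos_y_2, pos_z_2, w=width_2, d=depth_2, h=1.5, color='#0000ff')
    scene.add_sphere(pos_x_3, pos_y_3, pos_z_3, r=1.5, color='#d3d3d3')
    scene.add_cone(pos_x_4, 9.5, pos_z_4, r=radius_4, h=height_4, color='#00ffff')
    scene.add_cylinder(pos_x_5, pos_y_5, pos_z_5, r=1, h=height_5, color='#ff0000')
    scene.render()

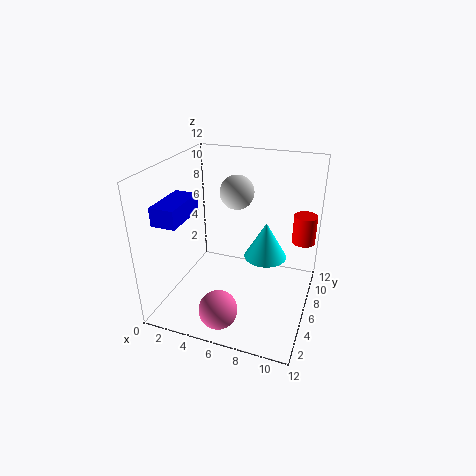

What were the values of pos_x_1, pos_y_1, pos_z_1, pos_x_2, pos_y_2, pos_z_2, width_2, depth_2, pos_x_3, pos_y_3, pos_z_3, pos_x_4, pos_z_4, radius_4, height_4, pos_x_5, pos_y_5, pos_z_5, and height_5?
pos_x_1 = 6; pos_y_1 = 1.5; pos_z_1 = 2; pos_x_2 = 0.5; pos_y_2 = 2; pos_z_2 = 8; width_2 = 2; depth_2 = 4; pos_x_3 = 5; pos_y_3 = 8.5; pos_z_3 = 9; pos_x_4 = 7.5; pos_z_4 = 2.5; radius_4 = 2; height_4 = 3.5; pos_x_5 = 11; pos_y_5 = 9; pos_z_5 = 5; height_5 = 2.5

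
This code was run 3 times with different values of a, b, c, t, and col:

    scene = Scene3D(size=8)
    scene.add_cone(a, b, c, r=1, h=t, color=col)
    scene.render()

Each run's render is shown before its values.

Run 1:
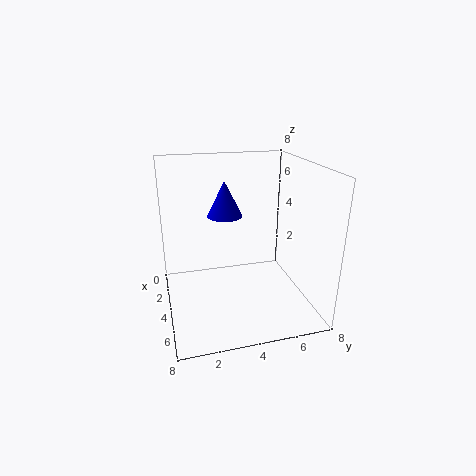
a = 3
b = 3.5
c = 5
t = 2
col = 'blue'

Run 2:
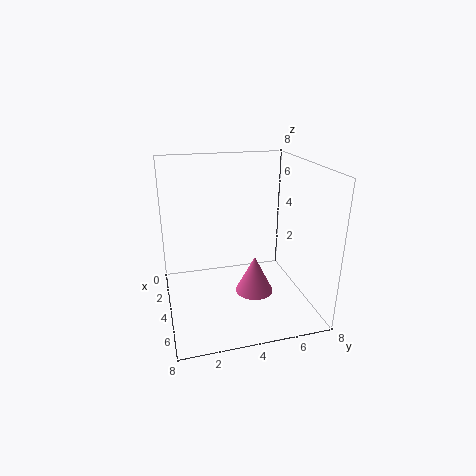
a = 5.5
b = 4.5
c = 1.5
t = 2
col = 'hotpink'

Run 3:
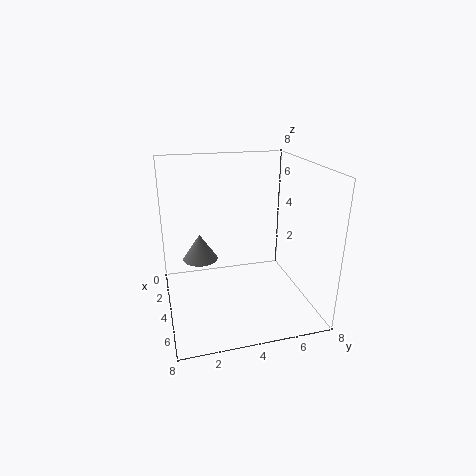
a = 3
b = 2
c = 2.5
t = 1.5
col = 'gray'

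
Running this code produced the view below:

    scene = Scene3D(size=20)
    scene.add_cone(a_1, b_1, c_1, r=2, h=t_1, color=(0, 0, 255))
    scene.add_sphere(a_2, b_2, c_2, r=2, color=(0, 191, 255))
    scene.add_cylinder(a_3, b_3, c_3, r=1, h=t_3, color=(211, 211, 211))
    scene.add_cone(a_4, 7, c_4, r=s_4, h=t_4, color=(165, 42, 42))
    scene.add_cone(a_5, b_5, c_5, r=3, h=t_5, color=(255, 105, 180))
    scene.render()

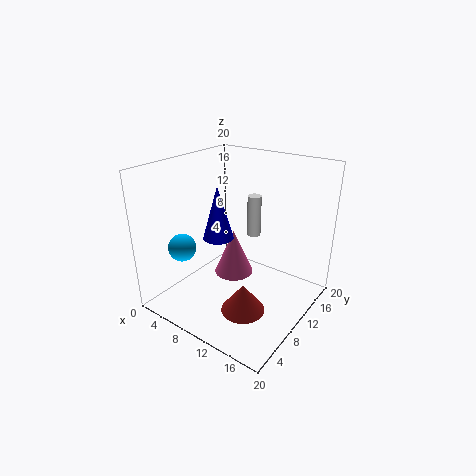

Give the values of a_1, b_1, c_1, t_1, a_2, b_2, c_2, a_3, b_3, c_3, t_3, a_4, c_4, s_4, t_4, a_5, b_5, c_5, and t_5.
a_1 = 9
b_1 = 7
c_1 = 11
t_1 = 7
a_2 = 3
b_2 = 6
c_2 = 8
a_3 = 10
b_3 = 14
c_3 = 9
t_3 = 6
a_4 = 13
c_4 = 1
s_4 = 3
t_4 = 4
a_5 = 7
b_5 = 13
c_5 = 2
t_5 = 7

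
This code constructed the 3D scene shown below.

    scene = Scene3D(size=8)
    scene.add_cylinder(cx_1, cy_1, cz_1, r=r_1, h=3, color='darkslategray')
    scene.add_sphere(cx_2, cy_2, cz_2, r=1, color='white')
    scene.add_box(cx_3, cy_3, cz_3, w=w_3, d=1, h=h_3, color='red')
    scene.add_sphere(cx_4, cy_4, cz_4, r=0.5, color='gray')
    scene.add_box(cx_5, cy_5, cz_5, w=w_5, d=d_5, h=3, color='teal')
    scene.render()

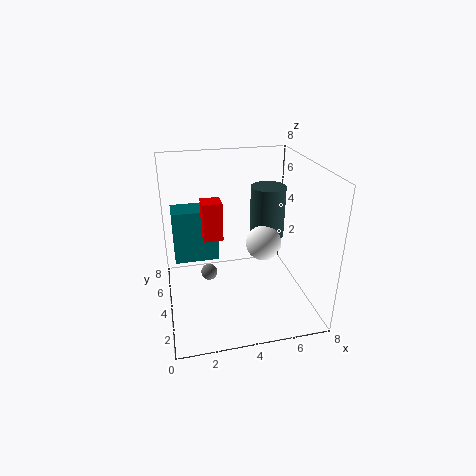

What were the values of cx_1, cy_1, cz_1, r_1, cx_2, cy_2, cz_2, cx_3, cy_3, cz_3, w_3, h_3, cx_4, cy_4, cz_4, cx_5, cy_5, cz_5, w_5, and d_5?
cx_1 = 6; cy_1 = 5; cz_1 = 3.5; r_1 = 1; cx_2 = 5.5; cy_2 = 4; cz_2 = 3.5; cx_3 = 2; cy_3 = 3; cz_3 = 4.5; w_3 = 1; h_3 = 2; cx_4 = 2.5; cy_4 = 5.5; cz_4 = 1; cx_5 = 0.5; cy_5 = 4.5; cz_5 = 2.5; w_5 = 2.5; d_5 = 1.5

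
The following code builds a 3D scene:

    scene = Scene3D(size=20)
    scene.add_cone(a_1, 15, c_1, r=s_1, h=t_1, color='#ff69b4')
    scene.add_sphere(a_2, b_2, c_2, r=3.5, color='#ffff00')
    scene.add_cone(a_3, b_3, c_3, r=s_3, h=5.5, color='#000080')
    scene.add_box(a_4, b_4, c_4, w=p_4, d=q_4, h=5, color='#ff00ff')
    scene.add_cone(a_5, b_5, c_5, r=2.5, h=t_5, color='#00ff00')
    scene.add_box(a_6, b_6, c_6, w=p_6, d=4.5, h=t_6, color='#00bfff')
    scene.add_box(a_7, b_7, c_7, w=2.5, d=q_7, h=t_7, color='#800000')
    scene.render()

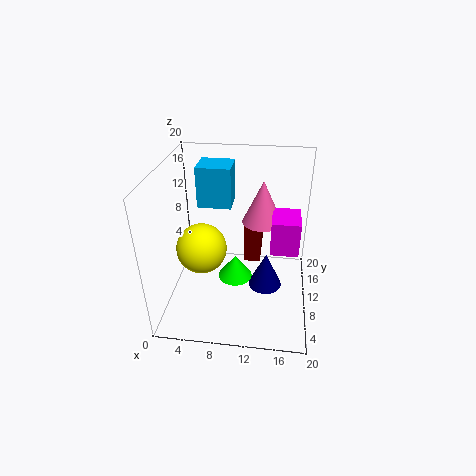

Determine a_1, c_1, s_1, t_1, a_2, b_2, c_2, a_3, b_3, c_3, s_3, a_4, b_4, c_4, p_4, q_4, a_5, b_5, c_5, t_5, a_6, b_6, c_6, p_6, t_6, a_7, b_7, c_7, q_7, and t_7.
a_1 = 13, c_1 = 10, s_1 = 3, t_1 = 6.5, a_2 = 5, b_2 = 9, c_2 = 8.5, a_3 = 14, b_3 = 11.5, c_3 = 1, s_3 = 2.5, a_4 = 14.5, b_4 = 10, c_4 = 7.5, p_4 = 4, q_4 = 5, a_5 = 9.5, b_5 = 10.5, c_5 = 3, t_5 = 3.5, a_6 = 3.5, b_6 = 13.5, c_6 = 12.5, p_6 = 5, t_6 = 6, a_7 = 10.5, b_7 = 13, c_7 = 4, q_7 = 6, t_7 = 6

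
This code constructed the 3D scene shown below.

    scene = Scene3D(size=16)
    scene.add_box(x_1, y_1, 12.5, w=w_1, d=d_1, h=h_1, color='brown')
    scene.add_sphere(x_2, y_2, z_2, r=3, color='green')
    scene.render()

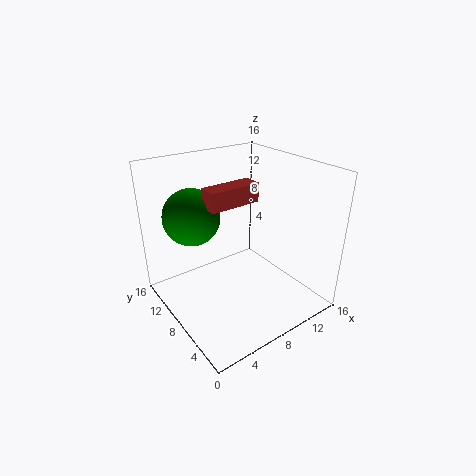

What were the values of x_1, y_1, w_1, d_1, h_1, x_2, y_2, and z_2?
x_1 = 4; y_1 = 6.5; w_1 = 5.5; d_1 = 2; h_1 = 2; x_2 = 3.5; y_2 = 10; z_2 = 11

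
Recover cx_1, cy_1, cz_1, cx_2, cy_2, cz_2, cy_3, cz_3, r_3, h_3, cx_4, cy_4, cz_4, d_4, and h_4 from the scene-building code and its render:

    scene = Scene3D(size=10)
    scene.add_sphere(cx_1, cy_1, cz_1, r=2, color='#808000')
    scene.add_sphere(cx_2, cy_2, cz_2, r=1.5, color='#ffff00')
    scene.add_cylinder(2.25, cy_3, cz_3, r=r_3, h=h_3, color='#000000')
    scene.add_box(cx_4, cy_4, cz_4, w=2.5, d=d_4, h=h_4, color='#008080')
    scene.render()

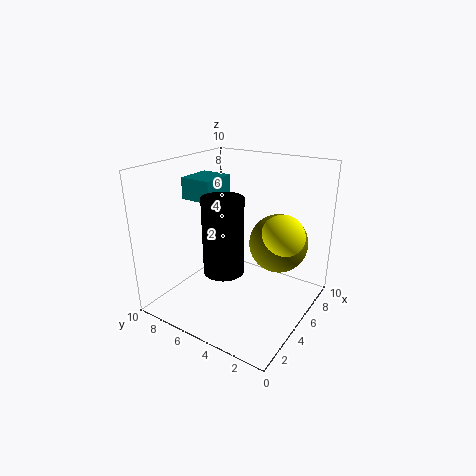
cx_1 = 6.25, cy_1 = 2.5, cz_1 = 4.75, cx_2 = 5.75, cy_2 = 2, cz_2 = 5.5, cy_3 = 4.25, cz_3 = 4, r_3 = 1.25, h_3 = 4.75, cx_4 = 3.75, cy_4 = 6.5, cz_4 = 7.5, d_4 = 2.25, h_4 = 1.5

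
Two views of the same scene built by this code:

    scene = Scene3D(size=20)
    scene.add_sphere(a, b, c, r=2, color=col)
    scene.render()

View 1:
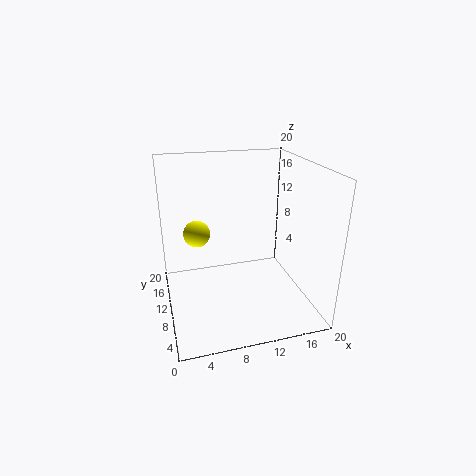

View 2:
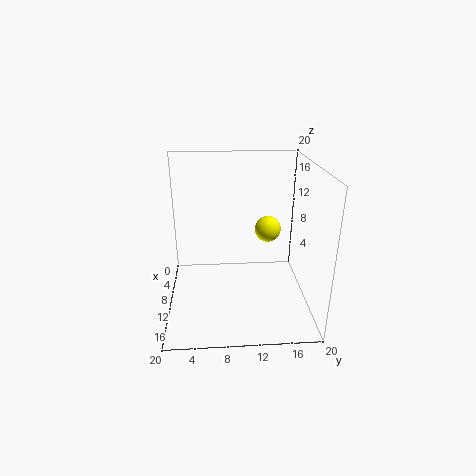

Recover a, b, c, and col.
a = 5; b = 15; c = 9; col = 'yellow'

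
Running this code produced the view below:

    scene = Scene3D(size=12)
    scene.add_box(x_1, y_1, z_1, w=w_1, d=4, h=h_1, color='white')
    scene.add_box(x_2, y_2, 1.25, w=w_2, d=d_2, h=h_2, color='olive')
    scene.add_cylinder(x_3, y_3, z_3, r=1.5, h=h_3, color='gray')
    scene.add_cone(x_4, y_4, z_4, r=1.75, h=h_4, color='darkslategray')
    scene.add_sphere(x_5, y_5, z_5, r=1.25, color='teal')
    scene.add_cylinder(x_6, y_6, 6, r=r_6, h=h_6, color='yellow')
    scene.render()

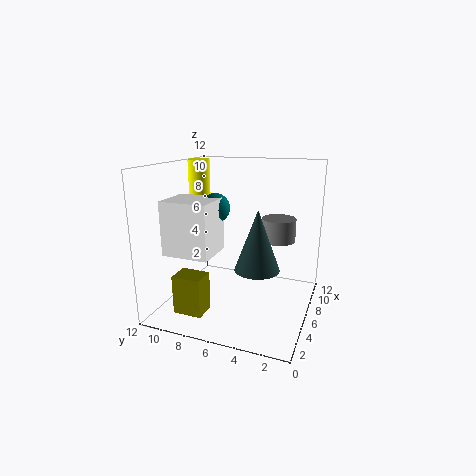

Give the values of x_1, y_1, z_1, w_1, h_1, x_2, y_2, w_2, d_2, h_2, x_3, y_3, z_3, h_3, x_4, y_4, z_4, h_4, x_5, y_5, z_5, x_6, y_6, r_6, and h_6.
x_1 = 3, y_1 = 7.5, z_1 = 4.75, w_1 = 3.5, h_1 = 4.5, x_2 = 0.75, y_2 = 7, w_2 = 1.75, d_2 = 2.25, h_2 = 3, x_3 = 8.75, y_3 = 3.25, z_3 = 5.25, h_3 = 2, x_4 = 4.25, y_4 = 3.75, z_4 = 4.25, h_4 = 4.75, x_5 = 6.5, y_5 = 8.25, z_5 = 8.25, x_6 = 9, y_6 = 11, r_6 = 1, h_6 = 6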